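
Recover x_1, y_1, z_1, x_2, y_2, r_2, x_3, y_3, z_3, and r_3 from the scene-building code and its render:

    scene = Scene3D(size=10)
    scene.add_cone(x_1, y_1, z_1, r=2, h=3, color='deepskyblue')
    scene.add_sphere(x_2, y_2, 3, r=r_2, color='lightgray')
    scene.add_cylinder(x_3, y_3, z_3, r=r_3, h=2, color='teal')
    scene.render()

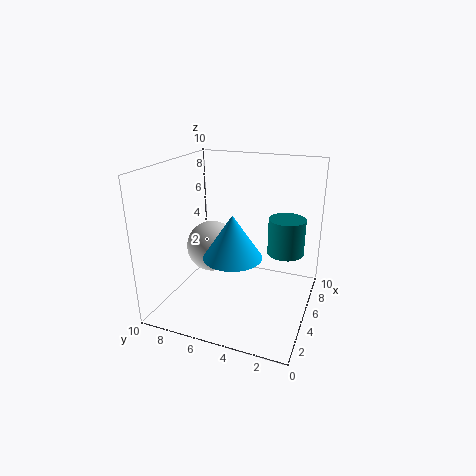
x_1 = 4; y_1 = 5; z_1 = 4; x_2 = 7; y_2 = 8; r_2 = 2; x_3 = 2; y_3 = 1; z_3 = 6; r_3 = 1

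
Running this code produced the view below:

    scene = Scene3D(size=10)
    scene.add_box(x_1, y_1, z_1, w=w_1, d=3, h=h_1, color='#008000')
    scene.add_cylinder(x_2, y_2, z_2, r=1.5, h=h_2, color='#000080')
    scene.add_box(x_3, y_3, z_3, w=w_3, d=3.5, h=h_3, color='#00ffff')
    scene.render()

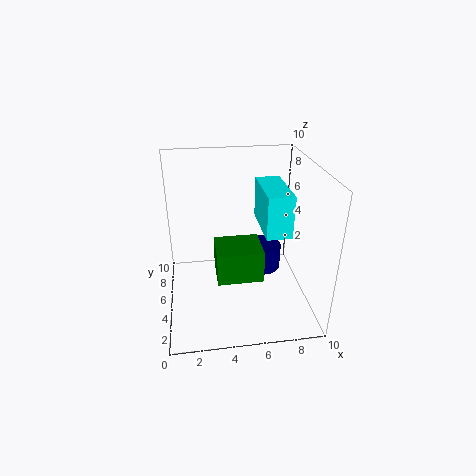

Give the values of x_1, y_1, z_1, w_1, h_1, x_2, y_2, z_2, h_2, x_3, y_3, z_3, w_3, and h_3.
x_1 = 3.5; y_1 = 5; z_1 = 1; w_1 = 3.5; h_1 = 2.5; x_2 = 7.5; y_2 = 8; z_2 = 0.5; h_2 = 2; x_3 = 6; y_3 = 1; z_3 = 7; w_3 = 1.5; h_3 = 2.5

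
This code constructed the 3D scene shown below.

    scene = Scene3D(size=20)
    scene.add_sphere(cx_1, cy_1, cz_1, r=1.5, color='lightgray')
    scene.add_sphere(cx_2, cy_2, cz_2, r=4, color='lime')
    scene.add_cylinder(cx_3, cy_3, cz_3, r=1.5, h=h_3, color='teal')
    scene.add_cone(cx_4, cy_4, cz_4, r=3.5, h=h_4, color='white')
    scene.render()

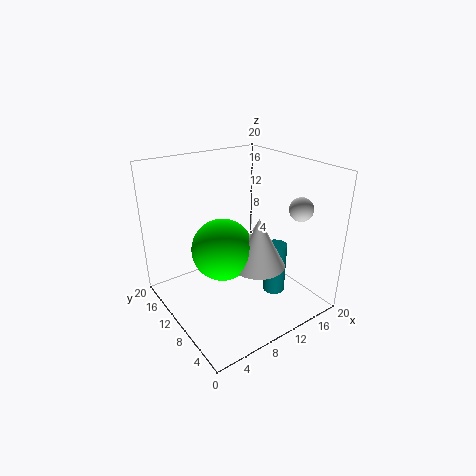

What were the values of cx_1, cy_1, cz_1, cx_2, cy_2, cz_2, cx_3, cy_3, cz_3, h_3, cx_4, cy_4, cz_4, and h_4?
cx_1 = 14.5, cy_1 = 3, cz_1 = 15.5, cx_2 = 6.5, cy_2 = 8.5, cz_2 = 10, cx_3 = 13, cy_3 = 5.5, cz_3 = 3, h_3 = 7, cx_4 = 10, cy_4 = 5.5, cz_4 = 8, h_4 = 6.5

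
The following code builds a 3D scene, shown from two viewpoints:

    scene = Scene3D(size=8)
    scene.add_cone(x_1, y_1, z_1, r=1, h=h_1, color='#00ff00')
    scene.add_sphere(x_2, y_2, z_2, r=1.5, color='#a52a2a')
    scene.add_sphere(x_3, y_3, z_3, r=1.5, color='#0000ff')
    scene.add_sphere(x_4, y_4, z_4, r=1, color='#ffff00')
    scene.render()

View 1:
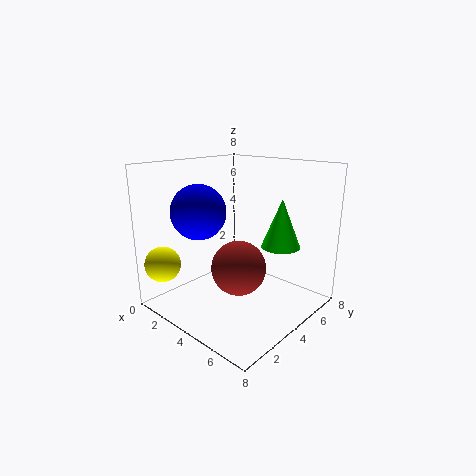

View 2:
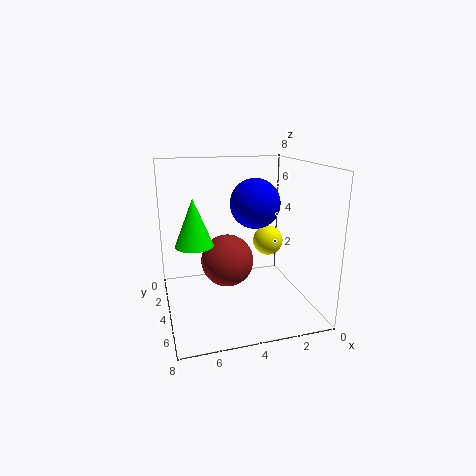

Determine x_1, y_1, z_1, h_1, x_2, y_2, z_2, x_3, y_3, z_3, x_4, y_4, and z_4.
x_1 = 6.5
y_1 = 4.5
z_1 = 4
h_1 = 2.5
x_2 = 4.5
y_2 = 3.5
z_2 = 2.5
x_3 = 2.5
y_3 = 2.5
z_3 = 5.5
x_4 = 1
y_4 = 1
z_4 = 2.5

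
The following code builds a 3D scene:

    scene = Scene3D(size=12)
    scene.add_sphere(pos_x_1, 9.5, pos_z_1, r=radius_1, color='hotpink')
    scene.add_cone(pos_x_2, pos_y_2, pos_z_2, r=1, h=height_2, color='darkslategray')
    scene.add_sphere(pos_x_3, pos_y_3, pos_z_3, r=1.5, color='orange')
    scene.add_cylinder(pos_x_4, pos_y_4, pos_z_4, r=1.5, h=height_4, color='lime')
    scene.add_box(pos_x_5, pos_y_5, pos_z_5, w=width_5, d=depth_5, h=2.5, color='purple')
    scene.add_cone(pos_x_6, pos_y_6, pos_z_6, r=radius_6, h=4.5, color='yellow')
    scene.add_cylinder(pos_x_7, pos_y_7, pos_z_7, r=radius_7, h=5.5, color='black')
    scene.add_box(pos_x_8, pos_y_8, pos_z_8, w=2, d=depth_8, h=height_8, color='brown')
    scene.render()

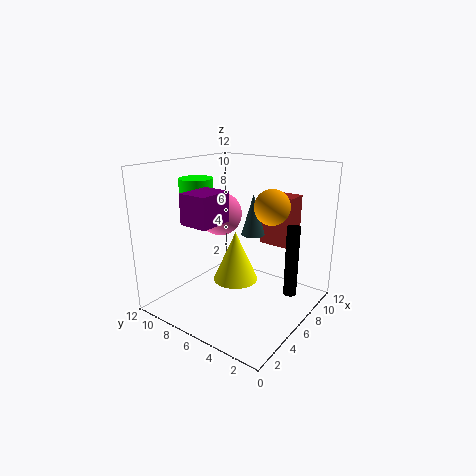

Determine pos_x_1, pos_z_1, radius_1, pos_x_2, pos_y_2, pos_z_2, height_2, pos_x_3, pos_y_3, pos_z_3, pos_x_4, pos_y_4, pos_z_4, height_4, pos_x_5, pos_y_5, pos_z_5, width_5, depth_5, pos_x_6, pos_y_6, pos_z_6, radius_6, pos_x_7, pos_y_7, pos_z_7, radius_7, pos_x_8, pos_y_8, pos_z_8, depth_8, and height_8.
pos_x_1 = 8; pos_z_1 = 7; radius_1 = 2; pos_x_2 = 7.5; pos_y_2 = 5.5; pos_z_2 = 6; height_2 = 3.5; pos_x_3 = 8; pos_y_3 = 4; pos_z_3 = 8.5; pos_x_4 = 6; pos_y_4 = 10.5; pos_z_4 = 8; height_4 = 2.5; pos_x_5 = 2.5; pos_y_5 = 6.5; pos_z_5 = 7.5; width_5 = 3; depth_5 = 2.5; pos_x_6 = 7; pos_y_6 = 7; pos_z_6 = 1.5; radius_6 = 2; pos_x_7 = 6; pos_y_7 = 1; pos_z_7 = 2.5; radius_7 = 0.5; pos_x_8 = 9.5; pos_y_8 = 3; pos_z_8 = 4.5; depth_8 = 3; height_8 = 4.5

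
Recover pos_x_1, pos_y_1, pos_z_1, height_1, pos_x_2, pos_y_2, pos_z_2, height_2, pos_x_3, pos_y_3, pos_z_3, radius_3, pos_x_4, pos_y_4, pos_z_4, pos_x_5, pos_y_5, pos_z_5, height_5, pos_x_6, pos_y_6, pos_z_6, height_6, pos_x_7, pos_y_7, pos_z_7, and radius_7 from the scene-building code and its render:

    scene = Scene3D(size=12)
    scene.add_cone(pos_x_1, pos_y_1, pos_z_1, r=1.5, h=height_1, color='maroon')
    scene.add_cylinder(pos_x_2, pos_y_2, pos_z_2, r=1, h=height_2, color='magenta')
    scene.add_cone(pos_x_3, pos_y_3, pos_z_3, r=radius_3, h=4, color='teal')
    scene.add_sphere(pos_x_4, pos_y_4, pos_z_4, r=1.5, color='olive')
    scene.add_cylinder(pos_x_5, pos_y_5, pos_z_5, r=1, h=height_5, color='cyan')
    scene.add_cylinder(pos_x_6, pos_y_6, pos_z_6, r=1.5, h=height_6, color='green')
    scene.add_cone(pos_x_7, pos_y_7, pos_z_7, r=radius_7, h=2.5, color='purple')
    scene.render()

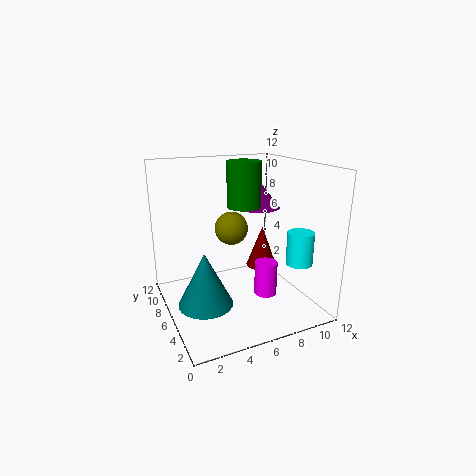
pos_x_1 = 10
pos_y_1 = 9
pos_z_1 = 1.5
height_1 = 4
pos_x_2 = 8.5
pos_y_2 = 5.5
pos_z_2 = 0.5
height_2 = 3
pos_x_3 = 2
pos_y_3 = 3
pos_z_3 = 2.5
radius_3 = 2
pos_x_4 = 6.5
pos_y_4 = 8.5
pos_z_4 = 6
pos_x_5 = 9
pos_y_5 = 1.5
pos_z_5 = 5
height_5 = 2.5
pos_x_6 = 7.5
pos_y_6 = 8
pos_z_6 = 8
height_6 = 4
pos_x_7 = 9.5
pos_y_7 = 9
pos_z_7 = 7.5
radius_7 = 2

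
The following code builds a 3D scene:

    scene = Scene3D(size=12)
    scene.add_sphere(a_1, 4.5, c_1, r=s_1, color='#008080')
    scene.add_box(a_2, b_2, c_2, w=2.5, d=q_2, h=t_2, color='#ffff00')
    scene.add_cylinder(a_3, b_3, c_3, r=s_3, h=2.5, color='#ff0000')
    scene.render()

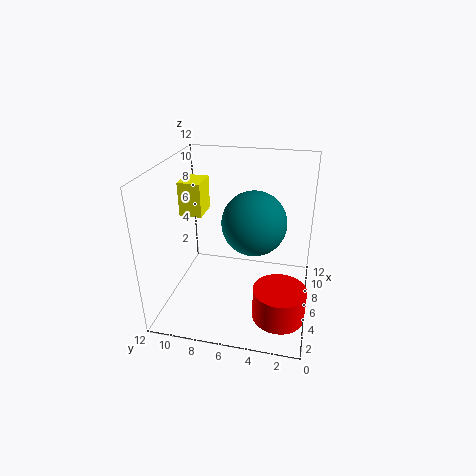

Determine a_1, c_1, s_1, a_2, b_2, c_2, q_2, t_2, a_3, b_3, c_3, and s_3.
a_1 = 5, c_1 = 8, s_1 = 2.5, a_2 = 7, b_2 = 9.5, c_2 = 7, q_2 = 2, t_2 = 3, a_3 = 2.5, b_3 = 2, c_3 = 1.5, s_3 = 2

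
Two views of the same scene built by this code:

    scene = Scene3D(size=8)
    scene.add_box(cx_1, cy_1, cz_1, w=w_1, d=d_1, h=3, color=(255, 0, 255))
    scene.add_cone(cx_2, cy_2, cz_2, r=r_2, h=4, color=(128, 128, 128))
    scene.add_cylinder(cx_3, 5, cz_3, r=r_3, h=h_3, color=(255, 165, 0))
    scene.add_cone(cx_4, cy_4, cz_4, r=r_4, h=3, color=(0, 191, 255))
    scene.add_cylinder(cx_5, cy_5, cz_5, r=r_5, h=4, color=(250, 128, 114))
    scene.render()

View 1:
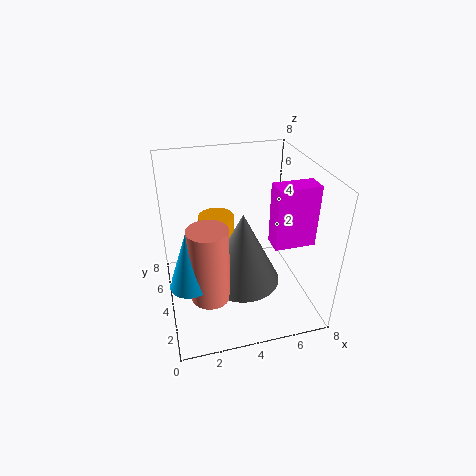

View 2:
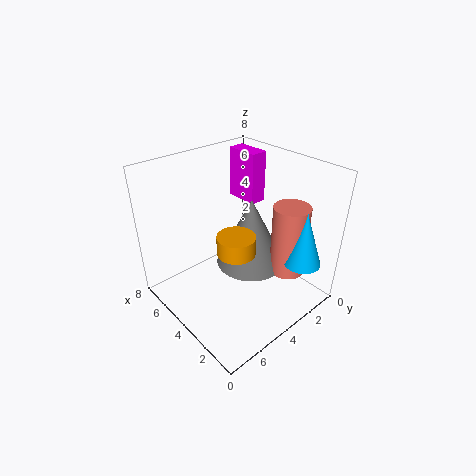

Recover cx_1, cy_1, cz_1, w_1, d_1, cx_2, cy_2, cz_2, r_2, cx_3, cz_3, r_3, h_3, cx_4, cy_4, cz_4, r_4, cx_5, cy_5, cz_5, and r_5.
cx_1 = 5
cy_1 = 1
cz_1 = 5
w_1 = 2
d_1 = 1
cx_2 = 4
cy_2 = 3
cz_2 = 2
r_2 = 2
cx_3 = 3
cz_3 = 4
r_3 = 1
h_3 = 1
cx_4 = 1
cy_4 = 2
cz_4 = 3
r_4 = 1
cx_5 = 2
cy_5 = 2
cz_5 = 2
r_5 = 1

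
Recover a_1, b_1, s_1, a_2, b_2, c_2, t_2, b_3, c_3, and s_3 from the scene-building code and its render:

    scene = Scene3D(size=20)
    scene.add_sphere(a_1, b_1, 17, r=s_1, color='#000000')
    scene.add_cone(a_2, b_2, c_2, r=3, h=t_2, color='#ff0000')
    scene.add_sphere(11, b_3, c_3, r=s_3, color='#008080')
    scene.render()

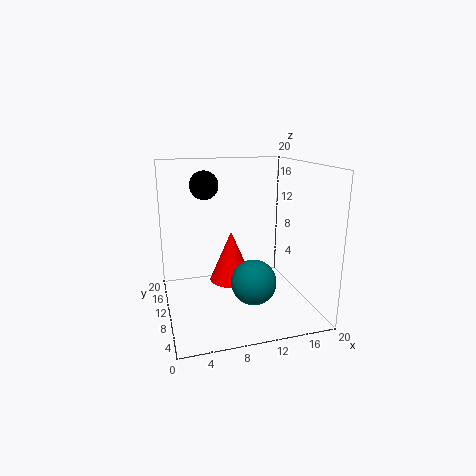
a_1 = 6
b_1 = 13
s_1 = 2
a_2 = 9
b_2 = 10
c_2 = 4
t_2 = 7
b_3 = 6
c_3 = 5
s_3 = 3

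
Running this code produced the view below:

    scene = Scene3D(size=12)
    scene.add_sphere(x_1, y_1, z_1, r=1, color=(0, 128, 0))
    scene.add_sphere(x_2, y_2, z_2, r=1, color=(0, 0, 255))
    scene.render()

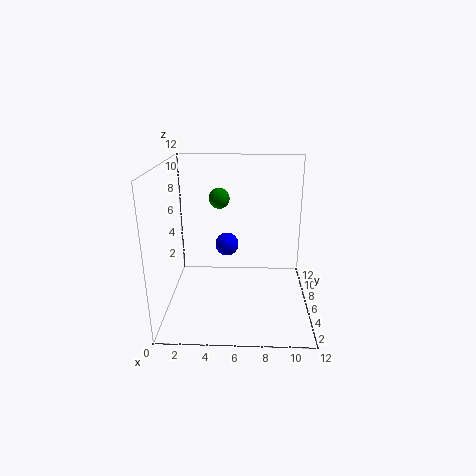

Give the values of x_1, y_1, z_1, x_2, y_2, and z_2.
x_1 = 4
y_1 = 11
z_1 = 8
x_2 = 5
y_2 = 7
z_2 = 5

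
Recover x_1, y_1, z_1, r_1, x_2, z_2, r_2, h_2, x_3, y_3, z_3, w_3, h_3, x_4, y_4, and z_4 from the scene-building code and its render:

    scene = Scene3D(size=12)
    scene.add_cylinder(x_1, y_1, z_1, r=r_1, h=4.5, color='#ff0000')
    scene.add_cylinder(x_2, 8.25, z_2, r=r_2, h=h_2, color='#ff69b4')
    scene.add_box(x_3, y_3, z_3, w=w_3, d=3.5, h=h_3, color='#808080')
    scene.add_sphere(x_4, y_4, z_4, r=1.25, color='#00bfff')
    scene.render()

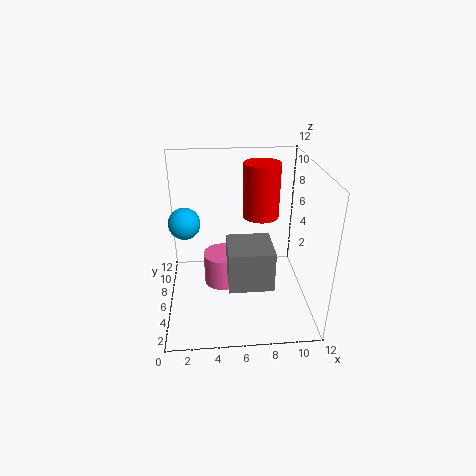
x_1 = 8
y_1 = 7
z_1 = 7.5
r_1 = 1.5
x_2 = 4.75
z_2 = 0.25
r_2 = 1.75
h_2 = 3
x_3 = 5
y_3 = 2.25
z_3 = 3.25
w_3 = 3.5
h_3 = 3.25
x_4 = 1.75
y_4 = 5.5
z_4 = 7.75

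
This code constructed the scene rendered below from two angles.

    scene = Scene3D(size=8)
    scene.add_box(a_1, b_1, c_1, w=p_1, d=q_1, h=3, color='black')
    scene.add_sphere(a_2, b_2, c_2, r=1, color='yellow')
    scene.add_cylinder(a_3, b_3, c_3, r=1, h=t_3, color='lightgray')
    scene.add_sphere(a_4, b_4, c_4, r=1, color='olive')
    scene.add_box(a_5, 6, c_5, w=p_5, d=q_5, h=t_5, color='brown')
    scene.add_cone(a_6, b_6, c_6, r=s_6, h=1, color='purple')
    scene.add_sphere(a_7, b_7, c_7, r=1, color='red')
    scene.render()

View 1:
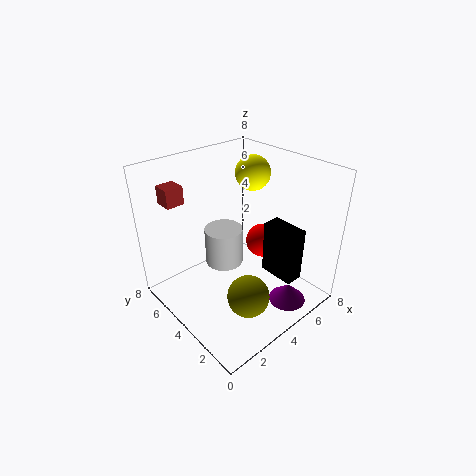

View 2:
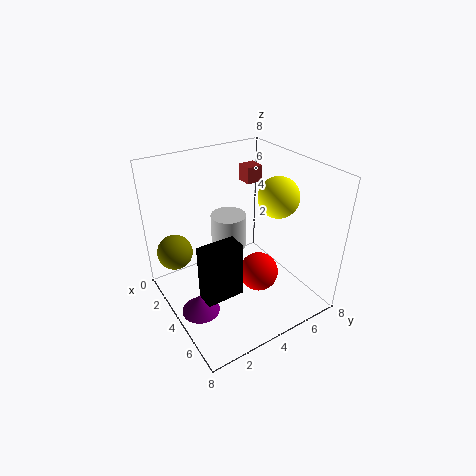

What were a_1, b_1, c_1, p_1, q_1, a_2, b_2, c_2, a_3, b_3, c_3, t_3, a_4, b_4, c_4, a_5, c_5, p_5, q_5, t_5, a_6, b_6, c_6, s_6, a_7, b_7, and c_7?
a_1 = 5, b_1 = 1, c_1 = 2, p_1 = 1, q_1 = 2, a_2 = 6, b_2 = 5, c_2 = 7, a_3 = 3, b_3 = 4, c_3 = 3, t_3 = 2, a_4 = 2, b_4 = 1, c_4 = 3, a_5 = 1, c_5 = 6, p_5 = 1, q_5 = 1, t_5 = 1, a_6 = 5, b_6 = 1, c_6 = 1, s_6 = 1, a_7 = 6, b_7 = 4, c_7 = 3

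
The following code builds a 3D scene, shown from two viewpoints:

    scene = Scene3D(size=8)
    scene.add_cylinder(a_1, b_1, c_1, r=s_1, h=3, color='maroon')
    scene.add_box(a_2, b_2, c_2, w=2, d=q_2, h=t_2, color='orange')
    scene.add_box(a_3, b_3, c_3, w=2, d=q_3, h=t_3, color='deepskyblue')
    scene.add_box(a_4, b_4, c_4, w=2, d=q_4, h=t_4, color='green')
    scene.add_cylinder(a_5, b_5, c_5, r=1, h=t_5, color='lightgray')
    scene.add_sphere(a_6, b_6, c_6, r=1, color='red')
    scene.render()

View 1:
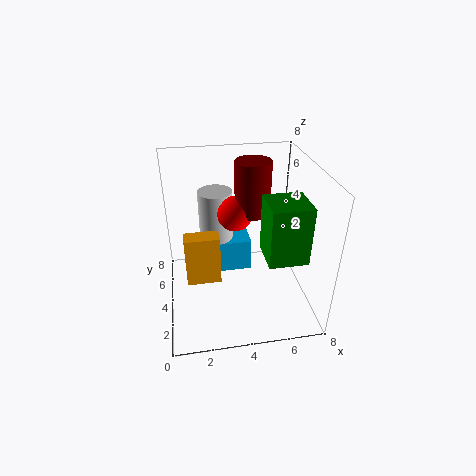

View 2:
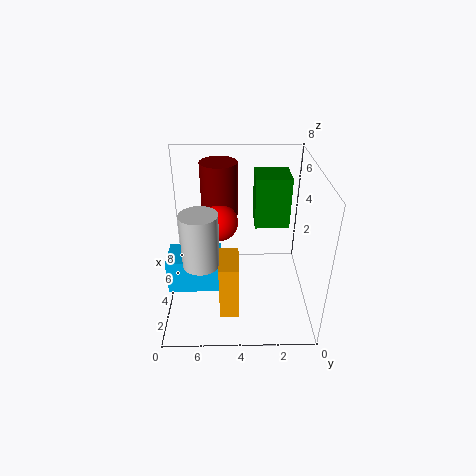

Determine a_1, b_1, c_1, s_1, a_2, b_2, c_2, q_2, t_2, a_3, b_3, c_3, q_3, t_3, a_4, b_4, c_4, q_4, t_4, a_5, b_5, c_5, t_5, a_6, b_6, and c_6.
a_1 = 5; b_1 = 5; c_1 = 5; s_1 = 1; a_2 = 1; b_2 = 4; c_2 = 1; q_2 = 1; t_2 = 3; a_3 = 3; b_3 = 5; c_3 = 1; q_3 = 3; t_3 = 2; a_4 = 5; b_4 = 1; c_4 = 4; q_4 = 2; t_4 = 3; a_5 = 3; b_5 = 6; c_5 = 3; t_5 = 3; a_6 = 4; b_6 = 5; c_6 = 5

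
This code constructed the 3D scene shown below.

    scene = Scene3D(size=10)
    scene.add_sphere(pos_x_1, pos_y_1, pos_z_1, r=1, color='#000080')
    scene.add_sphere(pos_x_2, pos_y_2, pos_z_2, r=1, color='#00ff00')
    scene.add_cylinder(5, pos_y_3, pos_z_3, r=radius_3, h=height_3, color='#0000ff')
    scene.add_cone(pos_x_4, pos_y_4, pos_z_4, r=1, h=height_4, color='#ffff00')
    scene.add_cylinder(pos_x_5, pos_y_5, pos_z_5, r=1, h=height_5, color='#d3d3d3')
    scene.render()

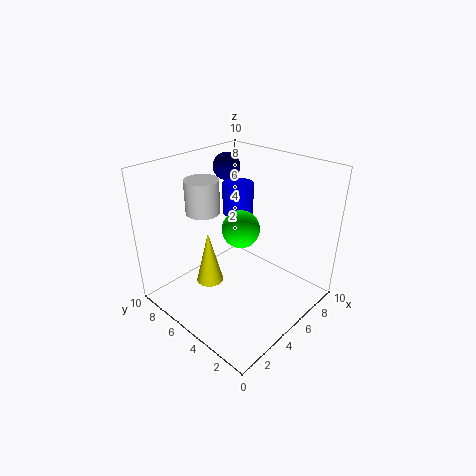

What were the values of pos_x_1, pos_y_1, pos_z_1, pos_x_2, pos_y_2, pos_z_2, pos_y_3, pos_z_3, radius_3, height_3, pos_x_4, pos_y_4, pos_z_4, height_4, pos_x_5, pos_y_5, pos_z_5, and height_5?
pos_x_1 = 7, pos_y_1 = 8, pos_z_1 = 9, pos_x_2 = 2, pos_y_2 = 2, pos_z_2 = 8, pos_y_3 = 5, pos_z_3 = 7, radius_3 = 1, height_3 = 2, pos_x_4 = 4, pos_y_4 = 7, pos_z_4 = 1, height_4 = 4, pos_x_5 = 2, pos_y_5 = 5, pos_z_5 = 8, height_5 = 2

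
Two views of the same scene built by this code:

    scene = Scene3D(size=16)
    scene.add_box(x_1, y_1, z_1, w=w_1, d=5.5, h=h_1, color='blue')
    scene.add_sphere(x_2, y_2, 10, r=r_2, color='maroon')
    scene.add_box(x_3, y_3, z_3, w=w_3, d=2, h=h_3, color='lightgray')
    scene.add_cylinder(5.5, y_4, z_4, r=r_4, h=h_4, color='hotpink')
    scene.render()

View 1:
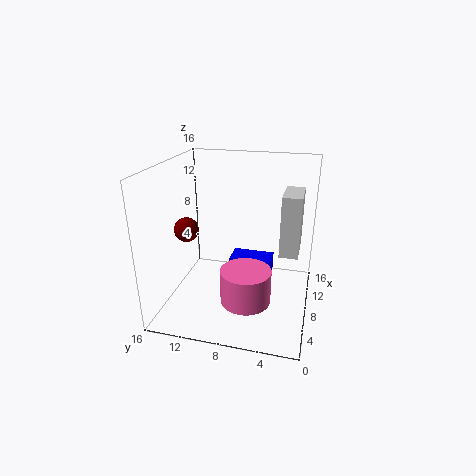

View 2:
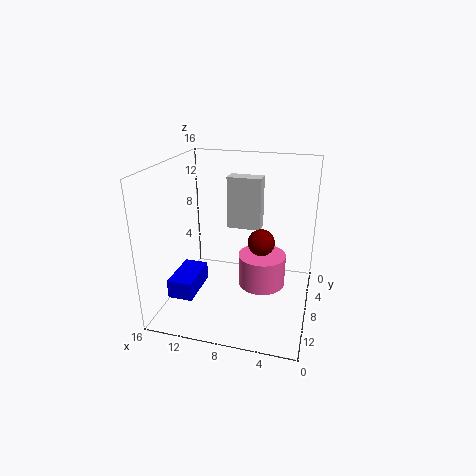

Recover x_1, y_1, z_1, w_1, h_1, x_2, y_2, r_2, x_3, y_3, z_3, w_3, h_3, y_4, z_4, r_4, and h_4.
x_1 = 13
y_1 = 5
z_1 = 0.25
w_1 = 3
h_1 = 2.25
x_2 = 4.5
y_2 = 12.5
r_2 = 1.25
x_3 = 6.5
y_3 = 1.25
z_3 = 7
w_3 = 4.25
h_3 = 6.5
y_4 = 6.5
z_4 = 1.75
r_4 = 2.75
h_4 = 3.75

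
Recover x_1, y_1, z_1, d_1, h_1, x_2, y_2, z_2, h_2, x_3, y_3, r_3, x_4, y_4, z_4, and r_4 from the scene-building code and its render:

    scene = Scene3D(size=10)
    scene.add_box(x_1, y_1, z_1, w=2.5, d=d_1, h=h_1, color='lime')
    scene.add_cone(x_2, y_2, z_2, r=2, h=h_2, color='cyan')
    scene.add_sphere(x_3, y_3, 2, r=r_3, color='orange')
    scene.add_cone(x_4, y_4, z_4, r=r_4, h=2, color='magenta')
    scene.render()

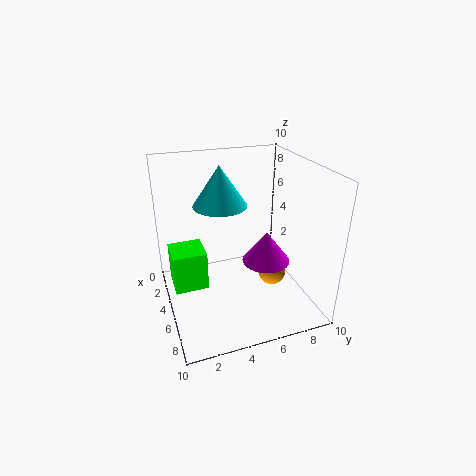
x_1 = 1.5, y_1 = 0.5, z_1 = 0.5, d_1 = 2.5, h_1 = 3, x_2 = 2.5, y_2 = 4.5, z_2 = 6.5, h_2 = 3, x_3 = 5.5, y_3 = 7.5, r_3 = 1, x_4 = 7.5, y_4 = 6, z_4 = 4.5, r_4 = 1.5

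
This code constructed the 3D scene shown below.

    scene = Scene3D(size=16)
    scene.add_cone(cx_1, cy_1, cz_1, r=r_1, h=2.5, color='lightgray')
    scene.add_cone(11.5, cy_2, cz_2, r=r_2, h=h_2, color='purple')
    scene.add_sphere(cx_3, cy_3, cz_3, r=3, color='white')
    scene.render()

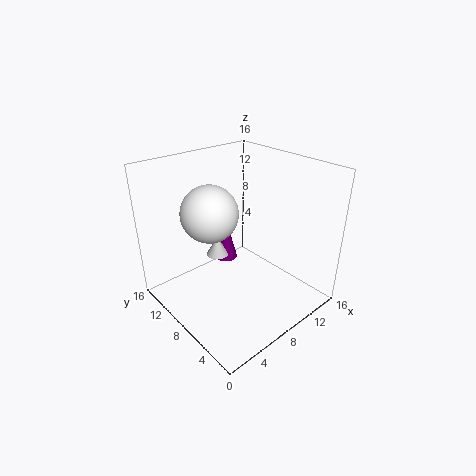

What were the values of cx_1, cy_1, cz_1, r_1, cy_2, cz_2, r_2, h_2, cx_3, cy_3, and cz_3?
cx_1 = 10; cy_1 = 14.5; cz_1 = 2; r_1 = 1.5; cy_2 = 14.5; cz_2 = 1; r_2 = 1.5; h_2 = 6; cx_3 = 5; cy_3 = 9; cz_3 = 11.5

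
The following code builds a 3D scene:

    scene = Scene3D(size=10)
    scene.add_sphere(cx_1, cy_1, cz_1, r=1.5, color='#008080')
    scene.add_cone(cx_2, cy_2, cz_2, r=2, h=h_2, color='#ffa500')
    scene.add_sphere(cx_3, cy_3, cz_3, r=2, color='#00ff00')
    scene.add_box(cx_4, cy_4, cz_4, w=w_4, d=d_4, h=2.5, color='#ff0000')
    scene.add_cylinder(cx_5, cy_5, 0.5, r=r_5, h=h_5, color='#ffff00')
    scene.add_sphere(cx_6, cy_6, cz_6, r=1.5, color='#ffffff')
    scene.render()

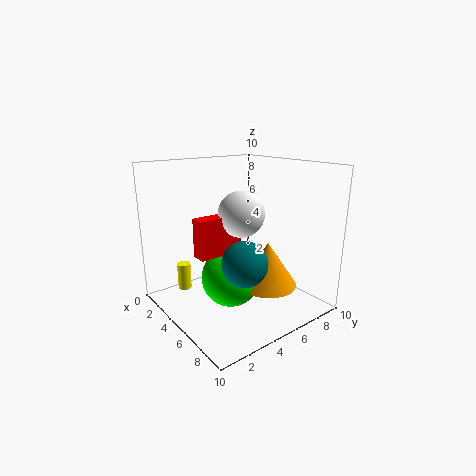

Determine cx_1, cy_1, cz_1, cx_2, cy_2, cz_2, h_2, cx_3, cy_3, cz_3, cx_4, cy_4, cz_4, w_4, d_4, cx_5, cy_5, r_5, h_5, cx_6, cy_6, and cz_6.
cx_1 = 7; cy_1 = 4; cz_1 = 4; cx_2 = 7; cy_2 = 6; cz_2 = 2; h_2 = 3; cx_3 = 5.5; cy_3 = 4; cz_3 = 2.5; cx_4 = 5; cy_4 = 1.5; cz_4 = 4.5; w_4 = 1; d_4 = 3; cx_5 = 1.5; cy_5 = 2.5; r_5 = 0.5; h_5 = 2; cx_6 = 6; cy_6 = 4.5; cz_6 = 7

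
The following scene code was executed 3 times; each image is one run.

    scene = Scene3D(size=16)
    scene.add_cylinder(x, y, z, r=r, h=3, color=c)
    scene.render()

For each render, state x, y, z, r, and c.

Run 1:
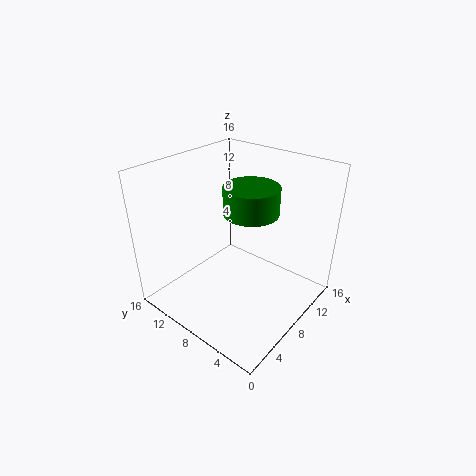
x = 9
y = 7
z = 11
r = 3
c = 'green'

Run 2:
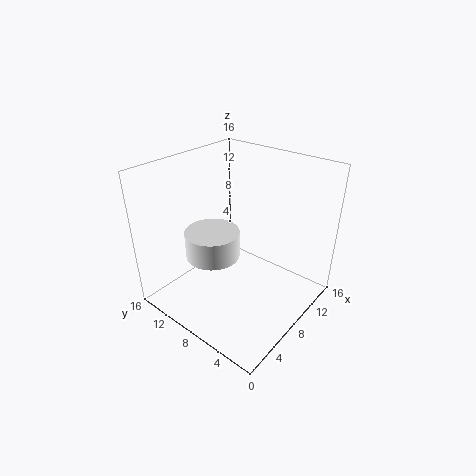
x = 6
y = 10
z = 6
r = 3
c = 'white'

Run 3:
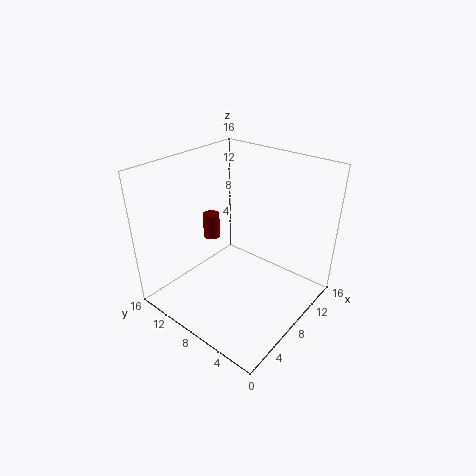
x = 9
y = 13
z = 6
r = 1
c = 'maroon'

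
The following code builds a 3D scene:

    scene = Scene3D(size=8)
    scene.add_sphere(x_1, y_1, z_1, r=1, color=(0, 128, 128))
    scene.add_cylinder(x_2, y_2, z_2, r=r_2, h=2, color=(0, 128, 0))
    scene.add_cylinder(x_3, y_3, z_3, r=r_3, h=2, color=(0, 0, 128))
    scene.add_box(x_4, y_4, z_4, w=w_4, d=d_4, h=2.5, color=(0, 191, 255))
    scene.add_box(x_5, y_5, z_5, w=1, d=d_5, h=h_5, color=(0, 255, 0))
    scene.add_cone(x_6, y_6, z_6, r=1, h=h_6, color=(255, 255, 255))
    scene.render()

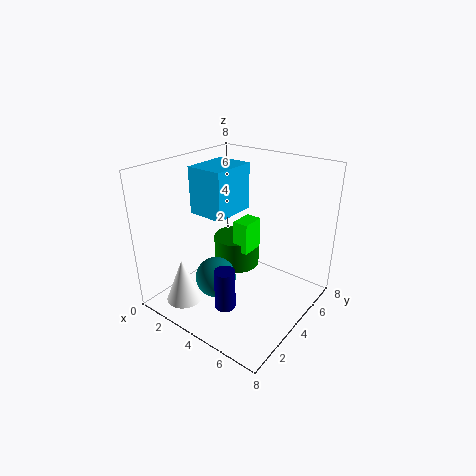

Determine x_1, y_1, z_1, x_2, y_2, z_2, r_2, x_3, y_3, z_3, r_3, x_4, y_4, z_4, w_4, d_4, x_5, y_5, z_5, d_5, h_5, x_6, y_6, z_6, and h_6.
x_1 = 4.5; y_1 = 1.5; z_1 = 3; x_2 = 2; y_2 = 6.5; z_2 = 0.5; r_2 = 1.5; x_3 = 5.5; y_3 = 1; z_3 = 2; r_3 = 0.5; x_4 = 2; y_4 = 2.5; z_4 = 5.5; w_4 = 2; d_4 = 2.5; x_5 = 2.5; y_5 = 5.5; z_5 = 2; d_5 = 1.5; h_5 = 2; x_6 = 2; y_6 = 1.5; z_6 = 0.5; h_6 = 2.5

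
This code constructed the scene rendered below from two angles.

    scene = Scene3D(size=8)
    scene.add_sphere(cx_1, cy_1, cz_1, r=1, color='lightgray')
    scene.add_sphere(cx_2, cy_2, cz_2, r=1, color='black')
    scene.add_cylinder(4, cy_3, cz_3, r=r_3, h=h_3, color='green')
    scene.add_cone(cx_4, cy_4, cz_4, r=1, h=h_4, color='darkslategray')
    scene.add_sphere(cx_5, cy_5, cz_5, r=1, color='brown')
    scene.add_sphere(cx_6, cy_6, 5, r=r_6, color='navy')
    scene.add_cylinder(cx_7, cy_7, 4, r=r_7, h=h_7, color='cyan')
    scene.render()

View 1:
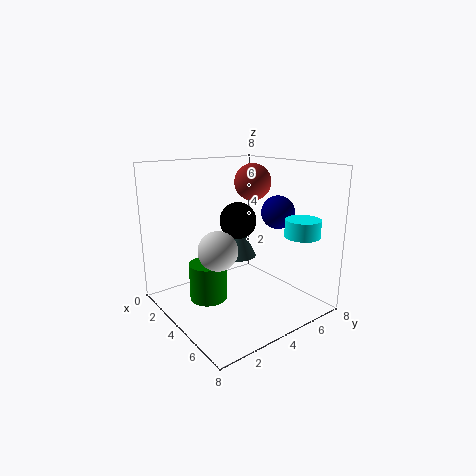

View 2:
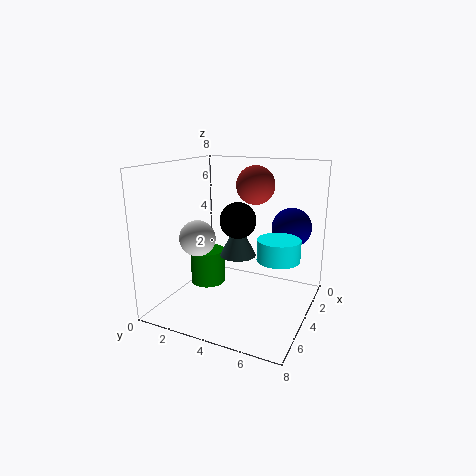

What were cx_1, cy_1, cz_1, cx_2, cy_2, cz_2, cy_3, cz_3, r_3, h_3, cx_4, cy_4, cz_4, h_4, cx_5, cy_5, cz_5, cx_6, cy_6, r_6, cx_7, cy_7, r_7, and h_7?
cx_1 = 5, cy_1 = 2, cz_1 = 4, cx_2 = 4, cy_2 = 4, cz_2 = 5, cy_3 = 2, cz_3 = 1, r_3 = 1, h_3 = 2, cx_4 = 4, cy_4 = 4, cz_4 = 3, h_4 = 2, cx_5 = 4, cy_5 = 5, cz_5 = 7, cx_6 = 4, cy_6 = 7, r_6 = 1, cx_7 = 6, cy_7 = 7, r_7 = 1, h_7 = 1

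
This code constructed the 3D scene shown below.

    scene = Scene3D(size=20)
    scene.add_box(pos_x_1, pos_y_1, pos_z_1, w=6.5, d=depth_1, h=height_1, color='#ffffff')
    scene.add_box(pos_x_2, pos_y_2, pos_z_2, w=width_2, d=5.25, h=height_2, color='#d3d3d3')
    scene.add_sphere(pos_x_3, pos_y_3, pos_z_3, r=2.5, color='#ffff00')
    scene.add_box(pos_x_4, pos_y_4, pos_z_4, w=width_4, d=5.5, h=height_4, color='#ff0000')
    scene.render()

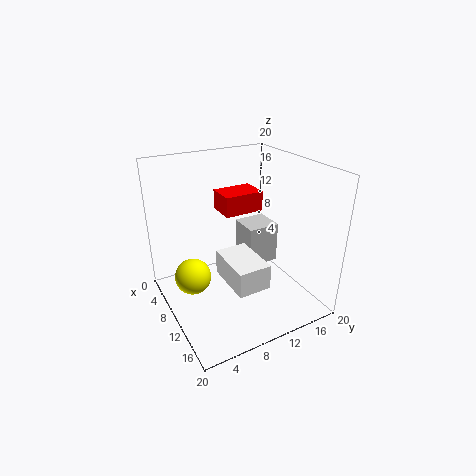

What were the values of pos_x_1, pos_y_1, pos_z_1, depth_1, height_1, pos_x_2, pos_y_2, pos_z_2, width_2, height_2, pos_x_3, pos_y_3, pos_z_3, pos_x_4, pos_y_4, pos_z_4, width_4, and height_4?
pos_x_1 = 11.25; pos_y_1 = 6; pos_z_1 = 6.5; depth_1 = 4.25; height_1 = 3.25; pos_x_2 = 0.75; pos_y_2 = 14.75; pos_z_2 = 1.25; width_2 = 5; height_2 = 6.75; pos_x_3 = 8.75; pos_y_3 = 3.5; pos_z_3 = 5; pos_x_4 = 5.75; pos_y_4 = 8.5; pos_z_4 = 13.25; width_4 = 4; height_4 = 2.75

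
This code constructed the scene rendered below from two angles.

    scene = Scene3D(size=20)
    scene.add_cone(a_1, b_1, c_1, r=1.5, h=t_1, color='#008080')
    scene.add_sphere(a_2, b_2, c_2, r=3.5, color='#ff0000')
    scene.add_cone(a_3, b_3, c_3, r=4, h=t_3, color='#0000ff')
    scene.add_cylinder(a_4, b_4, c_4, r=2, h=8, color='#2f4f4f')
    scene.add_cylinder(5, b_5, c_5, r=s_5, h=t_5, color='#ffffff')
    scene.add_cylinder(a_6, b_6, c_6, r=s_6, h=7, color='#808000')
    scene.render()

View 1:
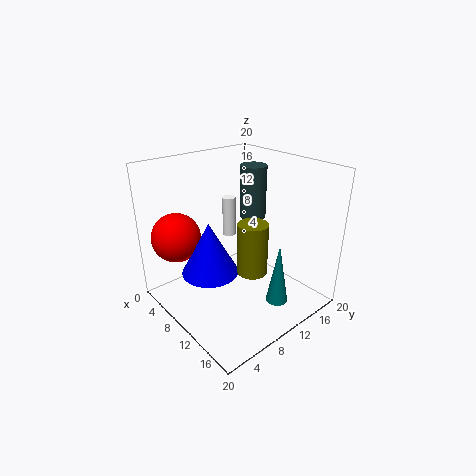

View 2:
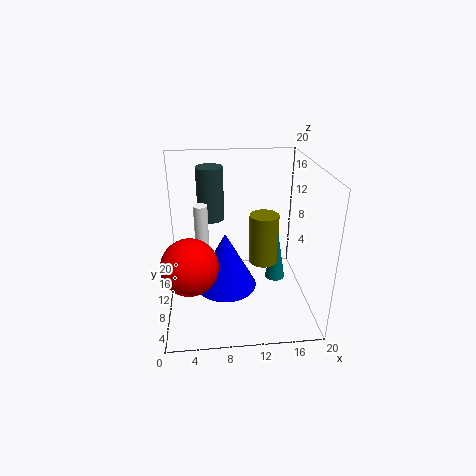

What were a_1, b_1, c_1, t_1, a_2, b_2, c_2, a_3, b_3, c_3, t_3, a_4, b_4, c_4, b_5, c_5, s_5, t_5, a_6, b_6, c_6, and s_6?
a_1 = 16
b_1 = 12
c_1 = 2
t_1 = 8.5
a_2 = 3.5
b_2 = 4
c_2 = 9.5
a_3 = 8
b_3 = 6.5
c_3 = 5
t_3 = 7.5
a_4 = 6.5
b_4 = 16
c_4 = 10.5
b_5 = 12.5
c_5 = 8
s_5 = 1
t_5 = 6
a_6 = 13.5
b_6 = 9.5
c_6 = 6.5
s_6 = 2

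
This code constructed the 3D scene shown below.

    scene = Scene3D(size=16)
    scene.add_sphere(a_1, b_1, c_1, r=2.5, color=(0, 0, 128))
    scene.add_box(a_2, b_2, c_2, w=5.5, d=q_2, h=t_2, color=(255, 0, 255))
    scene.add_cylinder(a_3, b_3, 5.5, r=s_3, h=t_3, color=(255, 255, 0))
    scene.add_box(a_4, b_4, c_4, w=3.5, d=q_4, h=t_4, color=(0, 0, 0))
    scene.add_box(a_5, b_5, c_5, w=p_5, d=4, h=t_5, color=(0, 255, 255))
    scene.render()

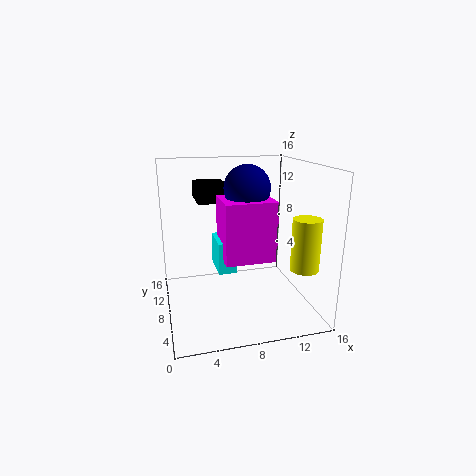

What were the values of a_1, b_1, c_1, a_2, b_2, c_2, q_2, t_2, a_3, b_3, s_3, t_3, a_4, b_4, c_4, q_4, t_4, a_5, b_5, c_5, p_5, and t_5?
a_1 = 9
b_1 = 8
c_1 = 13.5
a_2 = 6
b_2 = 5
c_2 = 6
q_2 = 5
t_2 = 6.5
a_3 = 14
b_3 = 3.5
s_3 = 1.5
t_3 = 5.5
a_4 = 4
b_4 = 10
c_4 = 11.5
q_4 = 5
t_4 = 2
a_5 = 5.5
b_5 = 6.5
c_5 = 4.5
p_5 = 2
t_5 = 3.5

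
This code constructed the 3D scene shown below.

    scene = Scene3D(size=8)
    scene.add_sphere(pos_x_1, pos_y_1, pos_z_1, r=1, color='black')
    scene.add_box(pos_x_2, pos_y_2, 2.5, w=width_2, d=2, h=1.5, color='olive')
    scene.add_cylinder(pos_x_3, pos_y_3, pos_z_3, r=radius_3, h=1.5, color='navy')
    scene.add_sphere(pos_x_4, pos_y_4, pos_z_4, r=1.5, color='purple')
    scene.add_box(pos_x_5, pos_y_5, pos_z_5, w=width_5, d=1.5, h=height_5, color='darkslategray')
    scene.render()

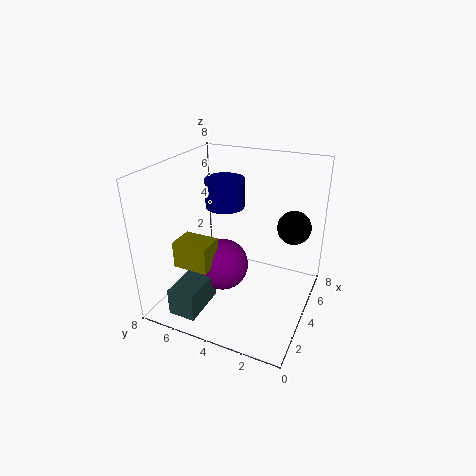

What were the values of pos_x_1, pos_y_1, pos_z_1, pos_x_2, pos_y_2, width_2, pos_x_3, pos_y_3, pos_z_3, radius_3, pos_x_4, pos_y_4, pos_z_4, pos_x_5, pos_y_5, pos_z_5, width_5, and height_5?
pos_x_1 = 6.5, pos_y_1 = 1.5, pos_z_1 = 4, pos_x_2 = 2, pos_y_2 = 5, width_2 = 1.5, pos_x_3 = 3.5, pos_y_3 = 4.5, pos_z_3 = 6, radius_3 = 1, pos_x_4 = 4, pos_y_4 = 5, pos_z_4 = 2, pos_x_5 = 0.5, pos_y_5 = 5, pos_z_5 = 0.5, width_5 = 2.5, height_5 = 1.5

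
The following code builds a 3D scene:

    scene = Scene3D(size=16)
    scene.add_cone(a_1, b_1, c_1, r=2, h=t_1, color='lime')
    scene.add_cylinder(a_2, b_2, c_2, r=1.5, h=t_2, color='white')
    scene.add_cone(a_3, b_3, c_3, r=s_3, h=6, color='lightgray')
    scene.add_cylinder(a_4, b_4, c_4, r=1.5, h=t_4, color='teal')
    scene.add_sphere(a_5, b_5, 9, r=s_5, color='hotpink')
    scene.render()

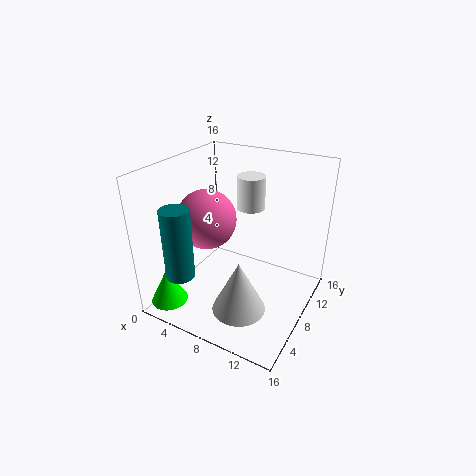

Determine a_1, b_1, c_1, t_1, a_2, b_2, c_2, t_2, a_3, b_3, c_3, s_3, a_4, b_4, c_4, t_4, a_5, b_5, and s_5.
a_1 = 2.5
b_1 = 2
c_1 = 1.5
t_1 = 4
a_2 = 9
b_2 = 9
c_2 = 11.5
t_2 = 3.5
a_3 = 9.5
b_3 = 5.5
c_3 = 0.5
s_3 = 3
a_4 = 4.5
b_4 = 2
c_4 = 5.5
t_4 = 7.5
a_5 = 3.5
b_5 = 8.5
s_5 = 3.5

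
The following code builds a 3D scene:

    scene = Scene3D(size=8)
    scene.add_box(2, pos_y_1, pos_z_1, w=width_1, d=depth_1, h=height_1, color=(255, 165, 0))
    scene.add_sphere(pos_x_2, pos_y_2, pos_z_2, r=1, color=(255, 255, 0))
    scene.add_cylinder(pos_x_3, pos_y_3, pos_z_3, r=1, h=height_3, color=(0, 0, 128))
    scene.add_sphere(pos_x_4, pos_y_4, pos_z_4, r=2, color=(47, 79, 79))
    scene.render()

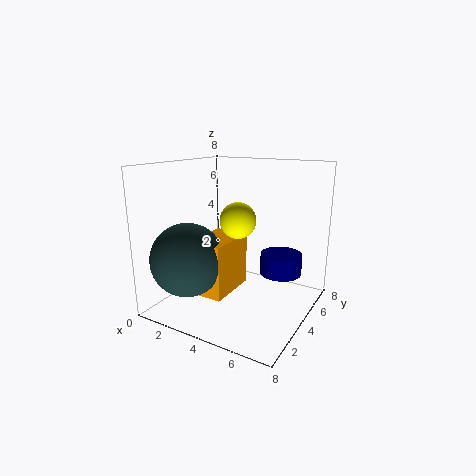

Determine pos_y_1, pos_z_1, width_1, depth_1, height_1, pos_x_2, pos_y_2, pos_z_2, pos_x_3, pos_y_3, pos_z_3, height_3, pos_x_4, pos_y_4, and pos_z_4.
pos_y_1 = 2; pos_z_1 = 1; width_1 = 2; depth_1 = 3; height_1 = 3; pos_x_2 = 4; pos_y_2 = 4; pos_z_2 = 5; pos_x_3 = 7; pos_y_3 = 3; pos_z_3 = 3; height_3 = 1; pos_x_4 = 2; pos_y_4 = 2; pos_z_4 = 3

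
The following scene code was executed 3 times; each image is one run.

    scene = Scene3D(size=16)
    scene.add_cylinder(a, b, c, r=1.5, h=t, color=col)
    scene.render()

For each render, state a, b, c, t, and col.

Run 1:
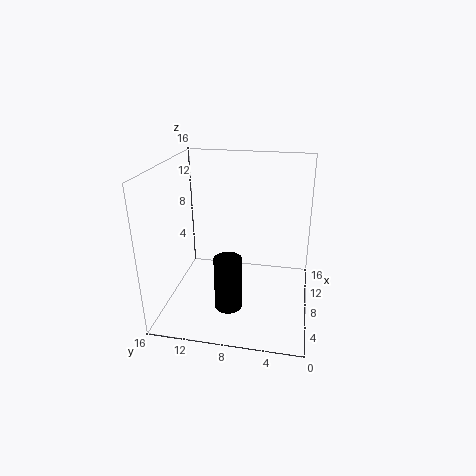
a = 5, b = 8.5, c = 1, t = 6, col = 'black'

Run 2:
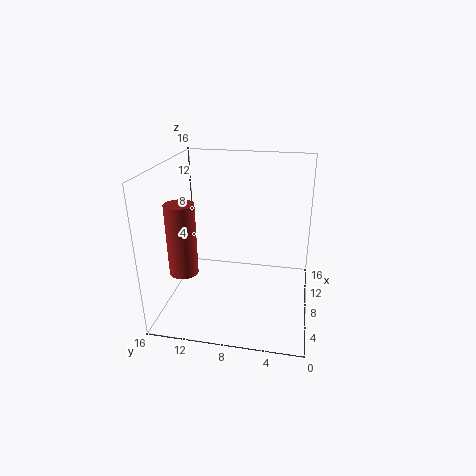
a = 4, b = 13, c = 5.5, t = 7.5, col = 'brown'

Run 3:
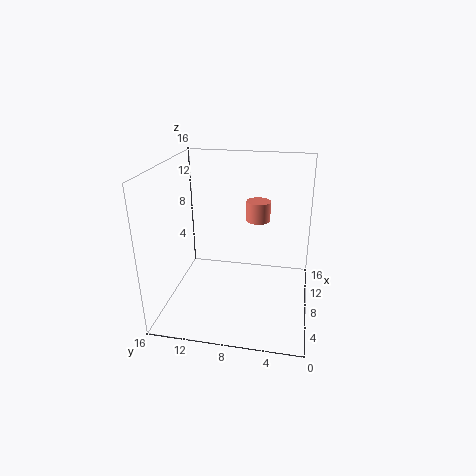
a = 13.5, b = 6.5, c = 8, t = 2.5, col = 'salmon'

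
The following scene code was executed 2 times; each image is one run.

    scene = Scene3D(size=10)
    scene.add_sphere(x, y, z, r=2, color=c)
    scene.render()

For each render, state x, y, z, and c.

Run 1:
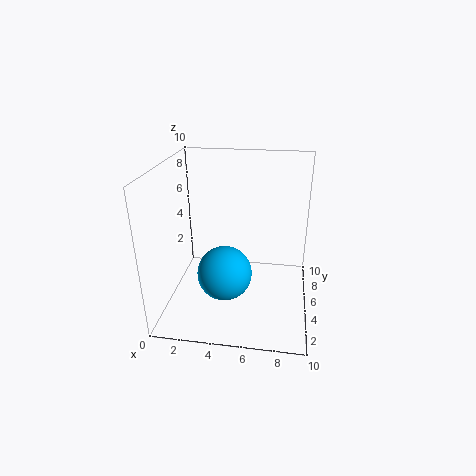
x = 4
y = 5
z = 2
c = 'deepskyblue'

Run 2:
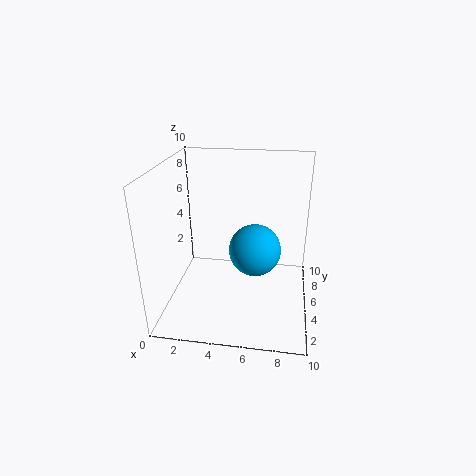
x = 6
y = 7
z = 3
c = 'deepskyblue'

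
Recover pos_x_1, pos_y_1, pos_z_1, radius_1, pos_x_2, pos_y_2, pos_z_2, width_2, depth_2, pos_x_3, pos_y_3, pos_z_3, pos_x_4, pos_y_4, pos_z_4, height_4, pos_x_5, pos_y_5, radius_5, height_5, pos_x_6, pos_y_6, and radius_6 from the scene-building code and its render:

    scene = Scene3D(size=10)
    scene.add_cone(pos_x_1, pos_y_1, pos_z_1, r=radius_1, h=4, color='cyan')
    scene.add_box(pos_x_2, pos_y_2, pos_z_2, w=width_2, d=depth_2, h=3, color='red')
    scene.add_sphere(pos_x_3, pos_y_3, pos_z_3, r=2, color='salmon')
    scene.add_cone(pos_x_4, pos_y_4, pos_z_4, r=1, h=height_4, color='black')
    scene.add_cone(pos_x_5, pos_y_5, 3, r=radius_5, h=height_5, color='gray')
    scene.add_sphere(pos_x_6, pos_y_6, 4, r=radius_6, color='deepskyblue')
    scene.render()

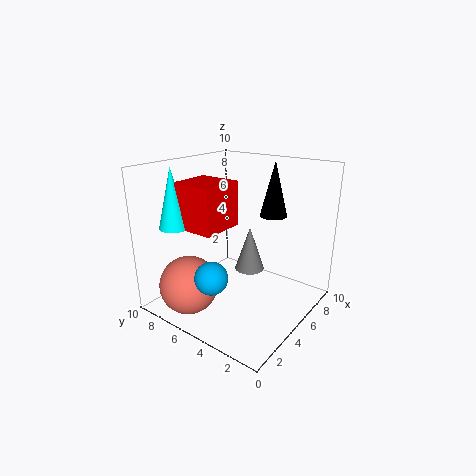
pos_x_1 = 2, pos_y_1 = 8, pos_z_1 = 6, radius_1 = 1, pos_x_2 = 2, pos_y_2 = 5, pos_z_2 = 6, width_2 = 3, depth_2 = 3, pos_x_3 = 2, pos_y_3 = 7, pos_z_3 = 2, pos_x_4 = 8, pos_y_4 = 4, pos_z_4 = 6, height_4 = 4, pos_x_5 = 5, pos_y_5 = 4, radius_5 = 1, height_5 = 3, pos_x_6 = 1, pos_y_6 = 4, radius_6 = 1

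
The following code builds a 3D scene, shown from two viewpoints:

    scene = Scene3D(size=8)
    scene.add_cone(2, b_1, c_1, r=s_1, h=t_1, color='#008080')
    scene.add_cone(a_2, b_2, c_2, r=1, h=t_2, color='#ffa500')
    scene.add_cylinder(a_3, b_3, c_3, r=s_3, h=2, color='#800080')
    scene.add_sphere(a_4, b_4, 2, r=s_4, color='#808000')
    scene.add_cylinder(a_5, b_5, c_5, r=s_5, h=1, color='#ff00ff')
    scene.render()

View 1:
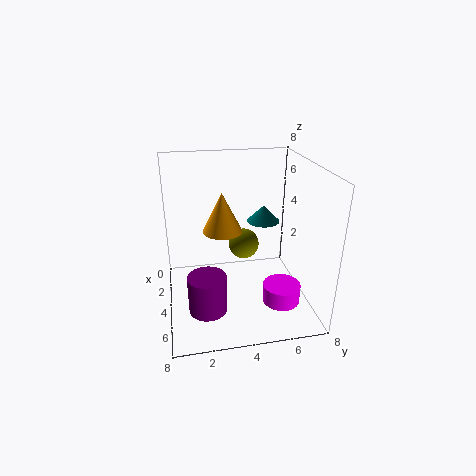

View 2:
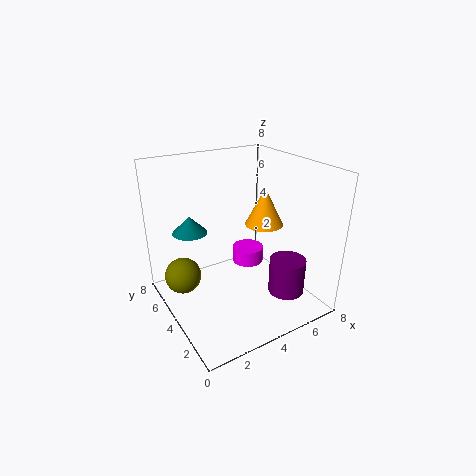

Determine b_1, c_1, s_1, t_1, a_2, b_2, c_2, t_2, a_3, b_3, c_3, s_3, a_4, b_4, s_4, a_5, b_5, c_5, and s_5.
b_1 = 6
c_1 = 4
s_1 = 1
t_1 = 1
a_2 = 5
b_2 = 3
c_2 = 5
t_2 = 2
a_3 = 6
b_3 = 2
c_3 = 1
s_3 = 1
a_4 = 1
b_4 = 5
s_4 = 1
a_5 = 6
b_5 = 6
c_5 = 1
s_5 = 1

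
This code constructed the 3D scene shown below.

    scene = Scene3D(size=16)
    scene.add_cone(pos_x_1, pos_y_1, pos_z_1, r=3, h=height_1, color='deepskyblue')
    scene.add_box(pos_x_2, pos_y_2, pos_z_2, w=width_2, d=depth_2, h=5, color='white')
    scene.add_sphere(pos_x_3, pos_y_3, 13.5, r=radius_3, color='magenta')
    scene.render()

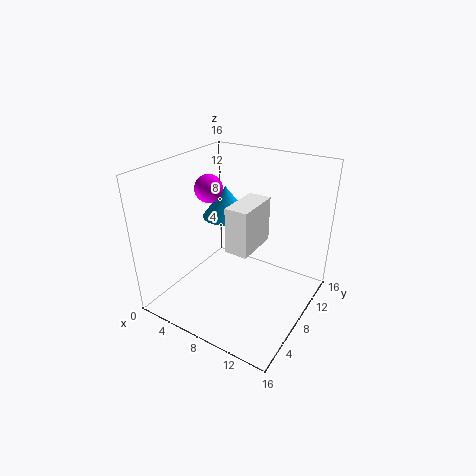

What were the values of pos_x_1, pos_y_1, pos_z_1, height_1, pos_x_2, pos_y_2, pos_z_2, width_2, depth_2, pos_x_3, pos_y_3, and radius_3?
pos_x_1 = 3
pos_y_1 = 13
pos_z_1 = 7.5
height_1 = 4
pos_x_2 = 8
pos_y_2 = 5.5
pos_z_2 = 7.5
width_2 = 2.5
depth_2 = 5
pos_x_3 = 5
pos_y_3 = 7
radius_3 = 1.5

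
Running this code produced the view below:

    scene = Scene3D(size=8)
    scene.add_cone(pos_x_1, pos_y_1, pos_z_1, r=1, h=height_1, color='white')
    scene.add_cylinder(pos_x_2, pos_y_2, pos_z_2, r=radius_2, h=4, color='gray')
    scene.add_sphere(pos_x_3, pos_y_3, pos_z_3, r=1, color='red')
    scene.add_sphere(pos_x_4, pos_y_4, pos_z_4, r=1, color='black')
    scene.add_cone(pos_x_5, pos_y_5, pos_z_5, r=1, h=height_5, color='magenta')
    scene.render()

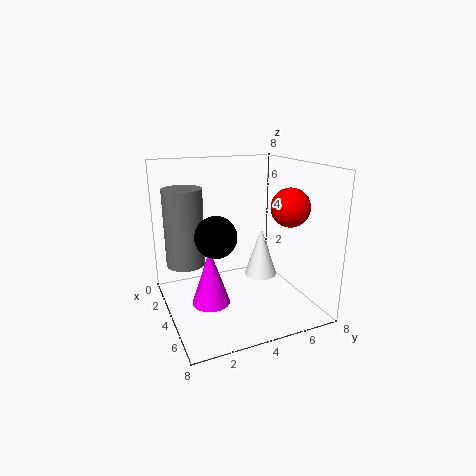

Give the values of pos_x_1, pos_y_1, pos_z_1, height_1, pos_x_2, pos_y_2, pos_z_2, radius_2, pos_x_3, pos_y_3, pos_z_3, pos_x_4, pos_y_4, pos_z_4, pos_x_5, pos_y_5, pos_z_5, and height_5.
pos_x_1 = 3
pos_y_1 = 6
pos_z_1 = 1
height_1 = 3
pos_x_2 = 4
pos_y_2 = 1
pos_z_2 = 3
radius_2 = 1
pos_x_3 = 6
pos_y_3 = 6
pos_z_3 = 6
pos_x_4 = 6
pos_y_4 = 2
pos_z_4 = 5
pos_x_5 = 5
pos_y_5 = 2
pos_z_5 = 1
height_5 = 3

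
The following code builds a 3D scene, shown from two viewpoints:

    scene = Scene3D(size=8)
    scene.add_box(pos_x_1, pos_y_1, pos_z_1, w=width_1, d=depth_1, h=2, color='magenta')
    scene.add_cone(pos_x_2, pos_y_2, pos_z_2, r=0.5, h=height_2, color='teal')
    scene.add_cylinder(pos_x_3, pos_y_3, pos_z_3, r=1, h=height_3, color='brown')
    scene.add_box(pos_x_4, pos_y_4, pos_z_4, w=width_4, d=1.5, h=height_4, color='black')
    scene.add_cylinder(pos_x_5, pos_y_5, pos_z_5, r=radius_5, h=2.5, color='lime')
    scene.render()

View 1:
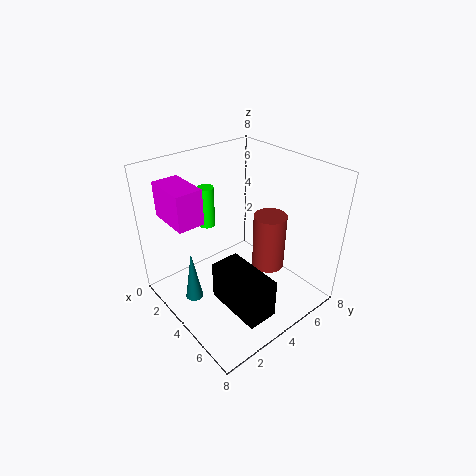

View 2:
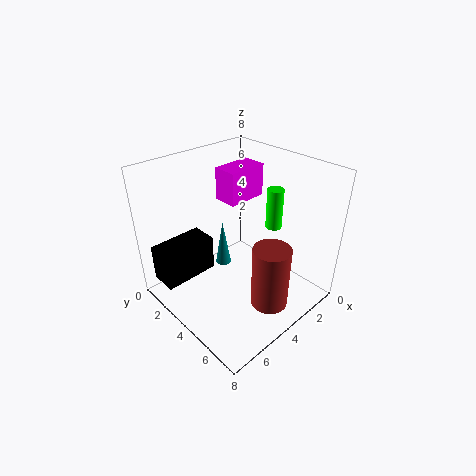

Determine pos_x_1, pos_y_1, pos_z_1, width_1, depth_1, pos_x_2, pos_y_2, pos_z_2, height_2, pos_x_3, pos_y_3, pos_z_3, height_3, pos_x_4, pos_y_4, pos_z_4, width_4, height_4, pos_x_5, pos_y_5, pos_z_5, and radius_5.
pos_x_1 = 0.5
pos_y_1 = 1
pos_z_1 = 5
width_1 = 2.5
depth_1 = 1.5
pos_x_2 = 3
pos_y_2 = 1.5
pos_z_2 = 0.5
height_2 = 3
pos_x_3 = 4
pos_y_3 = 6.5
pos_z_3 = 1
height_3 = 3.5
pos_x_4 = 5
pos_y_4 = 1.5
pos_z_4 = 2
width_4 = 3
height_4 = 2
pos_x_5 = 1
pos_y_5 = 4
pos_z_5 = 3.5
radius_5 = 0.5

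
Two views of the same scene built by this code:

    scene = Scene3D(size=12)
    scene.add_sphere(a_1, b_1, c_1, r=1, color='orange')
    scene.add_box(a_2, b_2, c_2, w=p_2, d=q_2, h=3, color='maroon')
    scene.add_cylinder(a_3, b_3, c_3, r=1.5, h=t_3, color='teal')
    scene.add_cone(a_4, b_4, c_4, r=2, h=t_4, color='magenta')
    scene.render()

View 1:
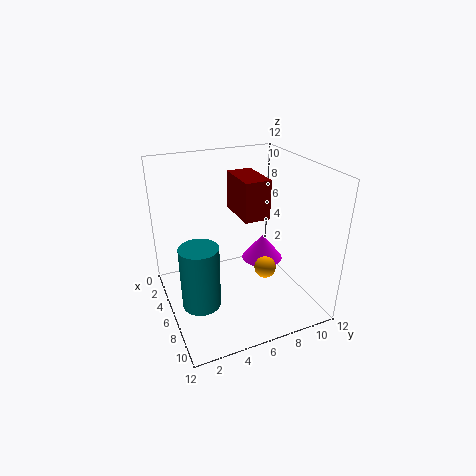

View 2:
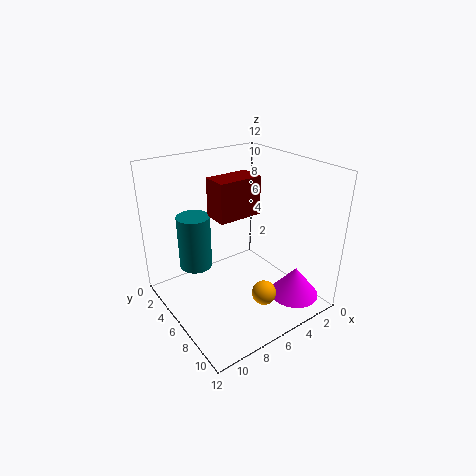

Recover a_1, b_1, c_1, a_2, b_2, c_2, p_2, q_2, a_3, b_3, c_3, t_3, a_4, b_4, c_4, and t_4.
a_1 = 5.5, b_1 = 9, c_1 = 2, a_2 = 5, b_2 = 5.5, c_2 = 8.5, p_2 = 3.5, q_2 = 2, a_3 = 8, b_3 = 2, c_3 = 2, t_3 = 5, a_4 = 3, b_4 = 10, c_4 = 1.5, t_4 = 2.5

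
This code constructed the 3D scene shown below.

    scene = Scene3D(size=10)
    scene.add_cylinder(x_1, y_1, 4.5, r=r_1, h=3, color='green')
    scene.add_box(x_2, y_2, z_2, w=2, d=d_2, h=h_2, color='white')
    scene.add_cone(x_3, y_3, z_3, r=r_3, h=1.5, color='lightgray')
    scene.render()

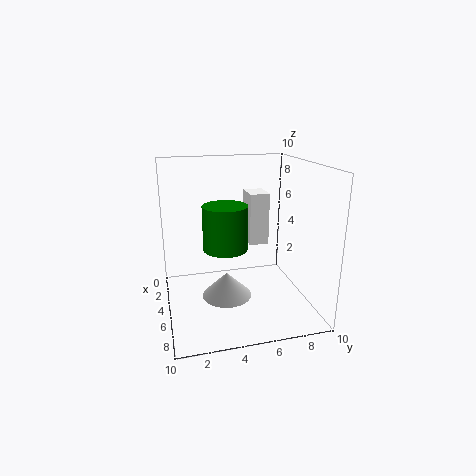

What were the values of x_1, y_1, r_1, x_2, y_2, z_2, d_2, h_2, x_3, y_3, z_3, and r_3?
x_1 = 5.5, y_1 = 4, r_1 = 1.5, x_2 = 1, y_2 = 6.5, z_2 = 3.5, d_2 = 1.5, h_2 = 4, x_3 = 8, y_3 = 3.5, z_3 = 2.5, r_3 = 1.5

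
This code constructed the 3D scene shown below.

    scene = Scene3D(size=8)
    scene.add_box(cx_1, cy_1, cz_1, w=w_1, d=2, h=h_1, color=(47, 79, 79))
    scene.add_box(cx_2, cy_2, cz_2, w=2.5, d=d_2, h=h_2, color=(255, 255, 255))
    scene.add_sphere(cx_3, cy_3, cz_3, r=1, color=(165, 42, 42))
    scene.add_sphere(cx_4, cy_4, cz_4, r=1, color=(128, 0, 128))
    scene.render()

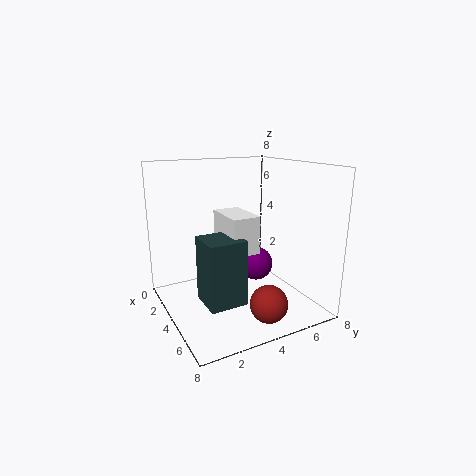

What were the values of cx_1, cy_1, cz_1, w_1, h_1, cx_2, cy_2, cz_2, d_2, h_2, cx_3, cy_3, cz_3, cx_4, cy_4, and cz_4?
cx_1 = 4; cy_1 = 1.5; cz_1 = 1; w_1 = 2; h_1 = 3.5; cx_2 = 3; cy_2 = 3; cz_2 = 3.5; d_2 = 1.5; h_2 = 2; cx_3 = 6.5; cy_3 = 4.5; cz_3 = 1; cx_4 = 3.5; cy_4 = 5.5; cz_4 = 2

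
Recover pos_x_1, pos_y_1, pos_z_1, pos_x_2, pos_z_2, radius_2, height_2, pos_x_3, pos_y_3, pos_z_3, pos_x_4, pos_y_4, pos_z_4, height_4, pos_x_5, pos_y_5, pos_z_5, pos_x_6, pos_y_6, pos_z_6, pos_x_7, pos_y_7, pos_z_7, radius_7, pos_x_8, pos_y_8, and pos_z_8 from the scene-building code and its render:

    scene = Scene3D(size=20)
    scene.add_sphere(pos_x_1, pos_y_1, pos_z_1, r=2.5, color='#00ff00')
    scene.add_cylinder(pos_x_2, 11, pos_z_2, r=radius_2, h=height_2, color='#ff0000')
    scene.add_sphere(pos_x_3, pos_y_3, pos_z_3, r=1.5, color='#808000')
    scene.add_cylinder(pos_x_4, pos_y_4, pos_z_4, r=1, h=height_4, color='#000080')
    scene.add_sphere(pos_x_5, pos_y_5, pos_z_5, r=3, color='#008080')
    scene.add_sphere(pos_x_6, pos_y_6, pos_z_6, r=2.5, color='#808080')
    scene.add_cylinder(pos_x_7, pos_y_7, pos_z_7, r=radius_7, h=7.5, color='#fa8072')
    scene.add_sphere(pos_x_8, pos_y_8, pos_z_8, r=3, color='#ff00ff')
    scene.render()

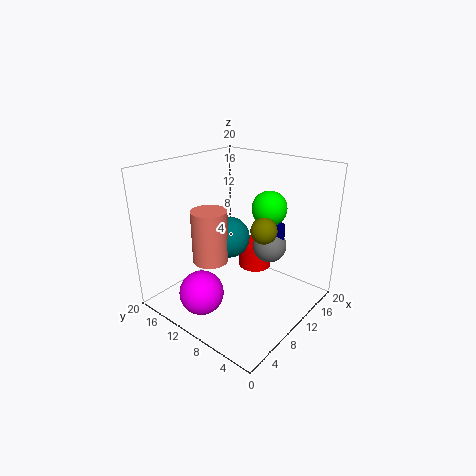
pos_x_1 = 14.5, pos_y_1 = 8, pos_z_1 = 13.5, pos_x_2 = 15.5, pos_z_2 = 3, radius_2 = 2.5, height_2 = 4, pos_x_3 = 6, pos_y_3 = 3, pos_z_3 = 14.5, pos_x_4 = 15.5, pos_y_4 = 7, pos_z_4 = 7.5, height_4 = 3.5, pos_x_5 = 11, pos_y_5 = 12.5, pos_z_5 = 9, pos_x_6 = 15, pos_y_6 = 8, pos_z_6 = 7.5, pos_x_7 = 7.5, pos_y_7 = 13, pos_z_7 = 6.5, radius_7 = 2.5, pos_x_8 = 4, pos_y_8 = 11.5, pos_z_8 = 3.5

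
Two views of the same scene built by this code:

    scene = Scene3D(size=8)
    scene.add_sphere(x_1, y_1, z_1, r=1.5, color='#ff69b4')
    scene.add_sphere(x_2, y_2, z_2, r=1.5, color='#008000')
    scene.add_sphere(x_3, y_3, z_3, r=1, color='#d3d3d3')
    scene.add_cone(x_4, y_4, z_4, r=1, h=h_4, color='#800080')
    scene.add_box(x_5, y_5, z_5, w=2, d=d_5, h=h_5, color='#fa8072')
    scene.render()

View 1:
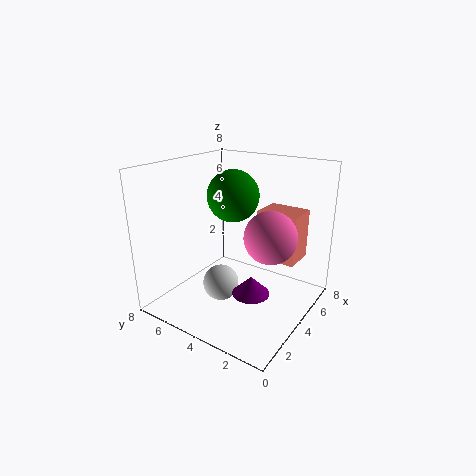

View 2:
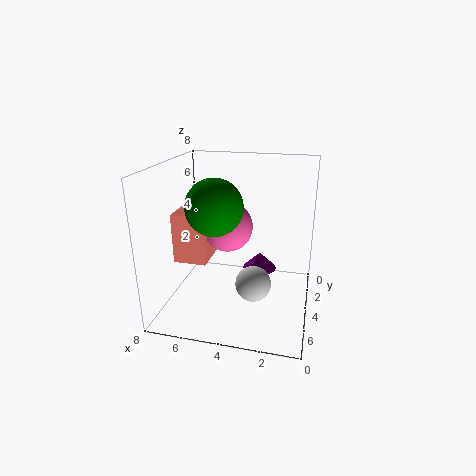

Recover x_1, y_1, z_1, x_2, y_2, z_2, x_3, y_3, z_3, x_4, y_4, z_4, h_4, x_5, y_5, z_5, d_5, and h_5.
x_1 = 5; y_1 = 2.5; z_1 = 4; x_2 = 5; y_2 = 5; z_2 = 6; x_3 = 3; y_3 = 4.5; z_3 = 1.5; x_4 = 3; y_4 = 2.5; z_4 = 1.5; h_4 = 1; x_5 = 6; y_5 = 1.5; z_5 = 2; d_5 = 2.5; h_5 = 3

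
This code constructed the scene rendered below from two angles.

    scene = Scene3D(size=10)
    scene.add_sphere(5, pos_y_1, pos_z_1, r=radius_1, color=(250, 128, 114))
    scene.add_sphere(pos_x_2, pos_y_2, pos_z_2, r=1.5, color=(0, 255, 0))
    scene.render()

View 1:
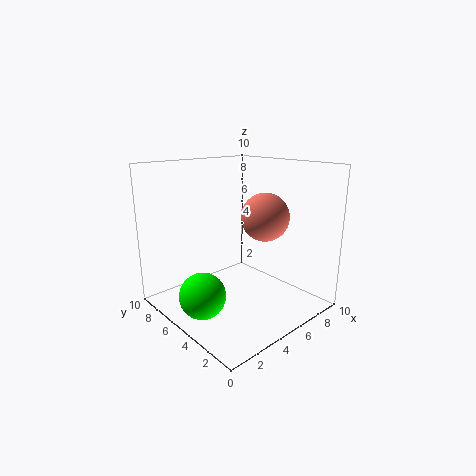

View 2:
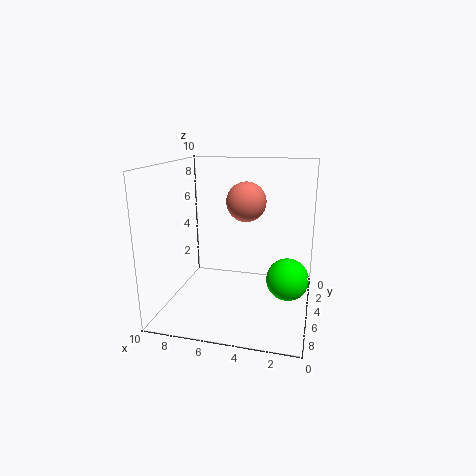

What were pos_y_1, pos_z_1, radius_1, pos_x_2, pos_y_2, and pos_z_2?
pos_y_1 = 2.5
pos_z_1 = 7
radius_1 = 1.5
pos_x_2 = 1.5
pos_y_2 = 4.5
pos_z_2 = 2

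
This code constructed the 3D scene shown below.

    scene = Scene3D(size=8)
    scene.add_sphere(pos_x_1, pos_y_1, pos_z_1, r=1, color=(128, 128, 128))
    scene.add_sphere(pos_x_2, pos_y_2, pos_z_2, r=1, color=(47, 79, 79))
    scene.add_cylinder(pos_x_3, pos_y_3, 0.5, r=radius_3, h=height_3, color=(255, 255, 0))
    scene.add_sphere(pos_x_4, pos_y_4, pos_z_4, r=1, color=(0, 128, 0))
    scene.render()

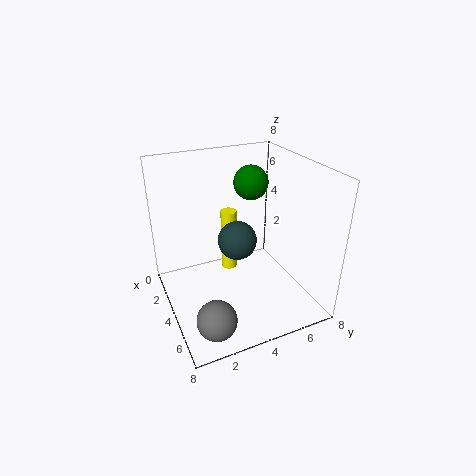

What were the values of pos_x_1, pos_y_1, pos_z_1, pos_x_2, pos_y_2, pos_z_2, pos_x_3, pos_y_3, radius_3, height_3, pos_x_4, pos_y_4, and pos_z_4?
pos_x_1 = 7; pos_y_1 = 1.5; pos_z_1 = 1.5; pos_x_2 = 5; pos_y_2 = 3.5; pos_z_2 = 4.5; pos_x_3 = 1.5; pos_y_3 = 4.5; radius_3 = 0.5; height_3 = 4; pos_x_4 = 2.5; pos_y_4 = 5.5; pos_z_4 = 6.5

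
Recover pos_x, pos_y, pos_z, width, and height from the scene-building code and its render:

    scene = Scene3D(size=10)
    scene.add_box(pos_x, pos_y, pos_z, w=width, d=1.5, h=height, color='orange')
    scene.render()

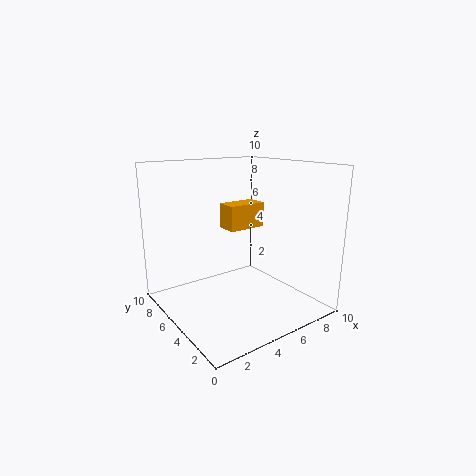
pos_x = 4.5
pos_y = 5
pos_z = 5.5
width = 2.75
height = 1.75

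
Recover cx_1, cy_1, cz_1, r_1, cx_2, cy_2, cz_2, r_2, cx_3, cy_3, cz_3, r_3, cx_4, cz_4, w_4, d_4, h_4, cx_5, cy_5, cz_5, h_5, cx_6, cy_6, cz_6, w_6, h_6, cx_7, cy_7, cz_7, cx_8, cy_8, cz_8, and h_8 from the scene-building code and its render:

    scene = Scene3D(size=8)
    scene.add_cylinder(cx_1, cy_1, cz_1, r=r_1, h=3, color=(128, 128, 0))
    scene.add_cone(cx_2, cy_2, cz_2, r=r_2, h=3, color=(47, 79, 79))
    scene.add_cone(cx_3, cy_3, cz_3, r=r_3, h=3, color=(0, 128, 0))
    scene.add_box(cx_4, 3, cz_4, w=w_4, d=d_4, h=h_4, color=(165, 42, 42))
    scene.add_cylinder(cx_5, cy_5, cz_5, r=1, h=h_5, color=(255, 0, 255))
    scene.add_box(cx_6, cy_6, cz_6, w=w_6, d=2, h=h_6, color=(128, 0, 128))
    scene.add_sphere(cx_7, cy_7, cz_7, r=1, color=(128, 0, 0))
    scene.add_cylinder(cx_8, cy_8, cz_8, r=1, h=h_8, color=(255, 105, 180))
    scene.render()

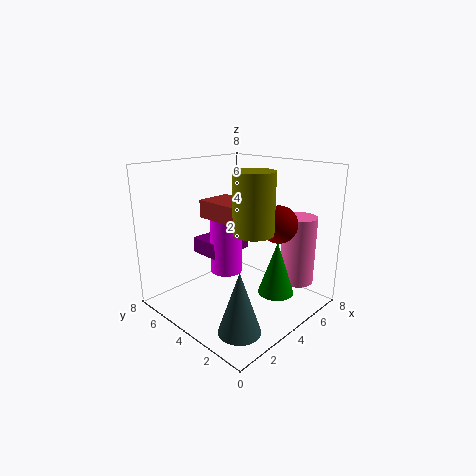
cx_1 = 3
cy_1 = 2
cz_1 = 5
r_1 = 1
cx_2 = 1
cy_2 = 1
cz_2 = 1
r_2 = 1
cx_3 = 5
cy_3 = 2
cz_3 = 1
r_3 = 1
cx_4 = 3
cz_4 = 5
w_4 = 2
d_4 = 3
h_4 = 1
cx_5 = 5
cy_5 = 6
cz_5 = 1
h_5 = 4
cx_6 = 4
cy_6 = 6
cz_6 = 2
w_6 = 3
h_6 = 1
cx_7 = 5
cy_7 = 2
cz_7 = 5
cx_8 = 7
cy_8 = 2
cz_8 = 1
h_8 = 4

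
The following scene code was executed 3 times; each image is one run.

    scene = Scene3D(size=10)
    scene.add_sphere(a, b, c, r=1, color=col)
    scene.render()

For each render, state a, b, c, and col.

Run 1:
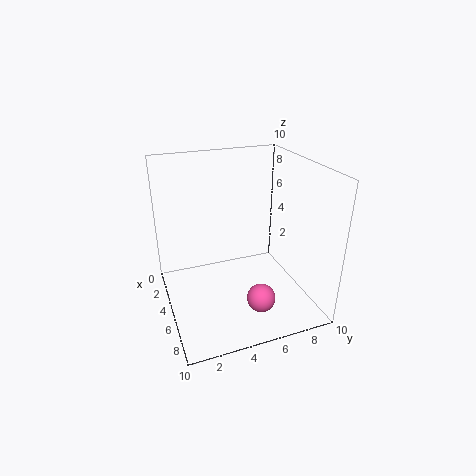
a = 7; b = 6; c = 1; col = 'hotpink'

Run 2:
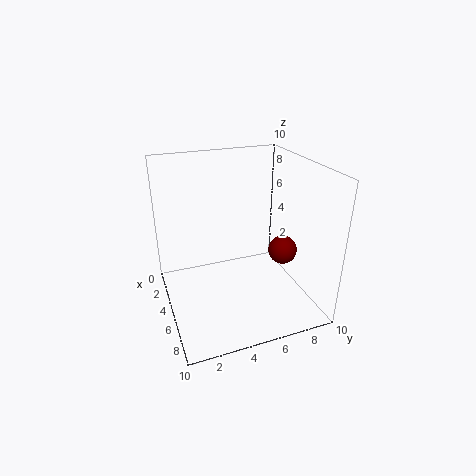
a = 6; b = 8; c = 4; col = 'maroon'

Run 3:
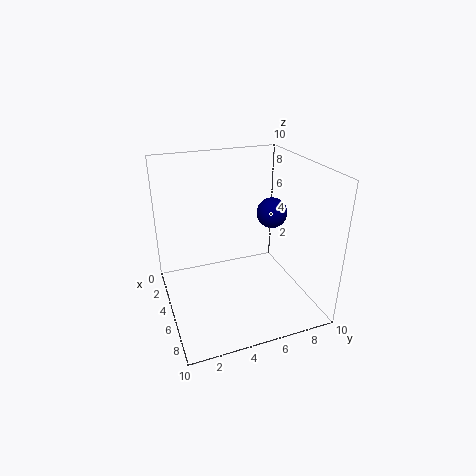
a = 6; b = 7; c = 7; col = 'navy'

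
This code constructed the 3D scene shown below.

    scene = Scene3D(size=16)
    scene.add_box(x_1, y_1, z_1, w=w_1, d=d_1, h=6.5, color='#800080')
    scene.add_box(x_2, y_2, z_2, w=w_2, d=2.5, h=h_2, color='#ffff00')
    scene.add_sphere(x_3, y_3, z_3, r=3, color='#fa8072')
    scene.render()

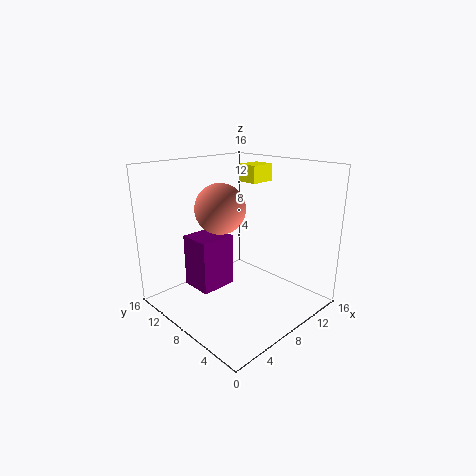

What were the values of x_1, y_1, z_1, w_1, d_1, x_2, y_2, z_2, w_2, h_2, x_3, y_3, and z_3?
x_1 = 5.5; y_1 = 11; z_1 = 0.5; w_1 = 4.5; d_1 = 4; x_2 = 11; y_2 = 8.5; z_2 = 13.5; w_2 = 3; h_2 = 2; x_3 = 8.5; y_3 = 11.5; z_3 = 10.5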